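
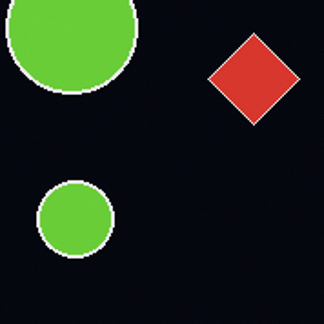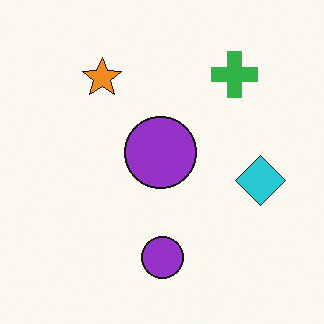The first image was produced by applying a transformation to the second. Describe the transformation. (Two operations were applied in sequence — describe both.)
Color-inverted (negative), then cropped tightly and scaled back up.

The light background has become dark and every shape's color is its complement — a photographic negative. The visible shapes are larger and the field of view is narrower; shapes near the original edges may be partly or wholly outside the frame — a crop-and-rescale.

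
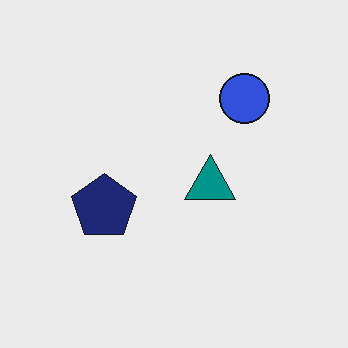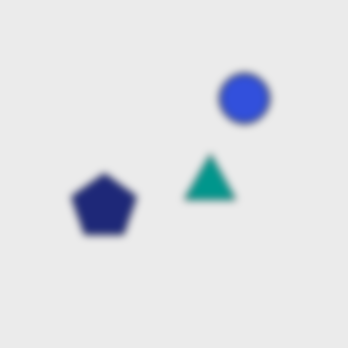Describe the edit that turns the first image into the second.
Noticeably gaussian-blurred.

Shape edges and outlines are uniformly softened across the whole image.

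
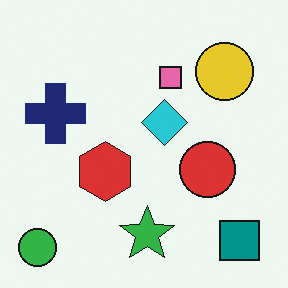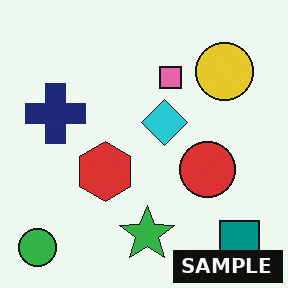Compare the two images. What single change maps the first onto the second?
Watermarked with the text "SAMPLE" in the lower-right corner.

A dark label reading "SAMPLE" appears in the lower-right corner.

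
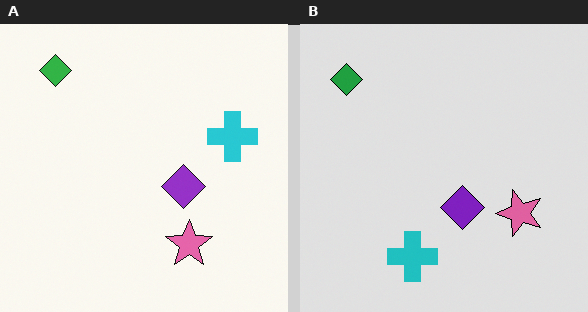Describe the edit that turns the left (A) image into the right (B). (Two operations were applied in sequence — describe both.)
The right (B) image is the left (A) posterized to a reduced palette, then transposed (reflected across the top-left ↔ bottom-right diagonal).

Each flat color has snapped to a coarser quantized level — most visibly, the near-white background has dropped to a flat grey. Shapes have swapped their row and column positions — what was in the top-right is now in the bottom-left — a diagonal reflection.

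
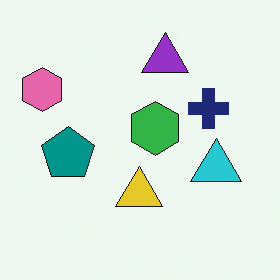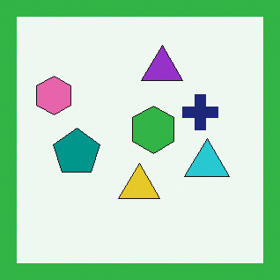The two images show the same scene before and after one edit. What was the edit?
It was framed with a green border.

A solid green frame runs around the edge of the second image, with the content slightly shrunk inside it.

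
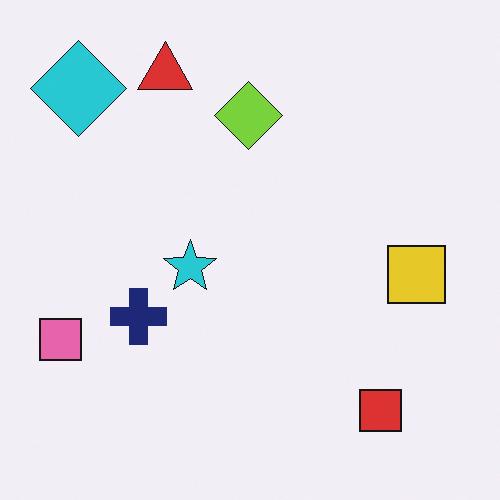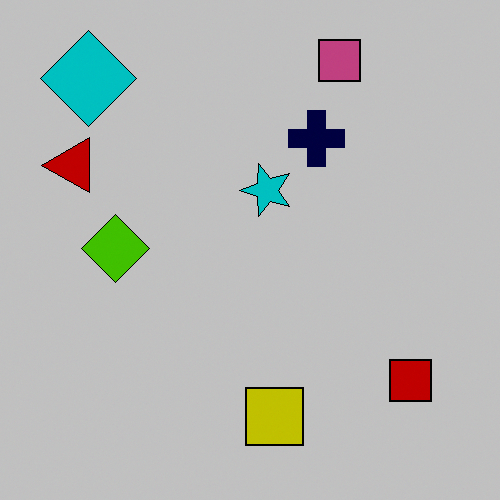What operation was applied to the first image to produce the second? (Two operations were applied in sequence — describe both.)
Transposed (reflected across the top-left ↔ bottom-right diagonal), then aggressively posterized.

Shapes have swapped their row and column positions — what was in the top-right is now in the bottom-left — a diagonal reflection. Each flat color has snapped to a coarser quantized level — most visibly, the near-white background has dropped to a flat grey.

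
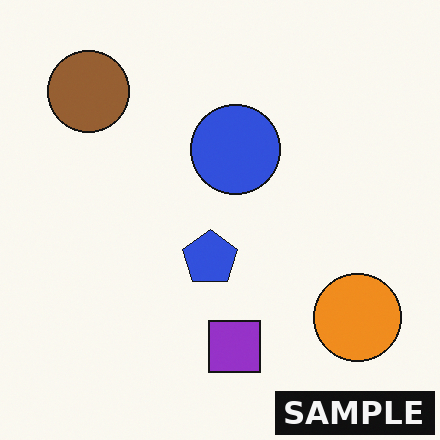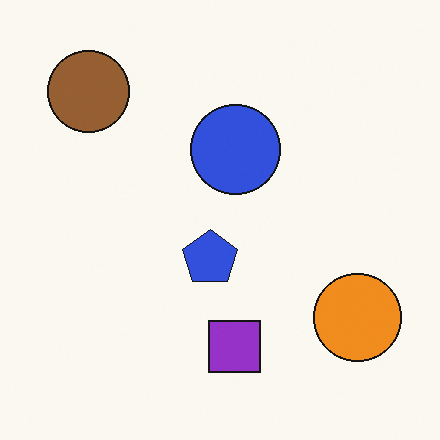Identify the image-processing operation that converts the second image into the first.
The first image is the second watermarked with the text "SAMPLE" in the lower-right corner.

A dark label reading "SAMPLE" appears in the lower-right corner.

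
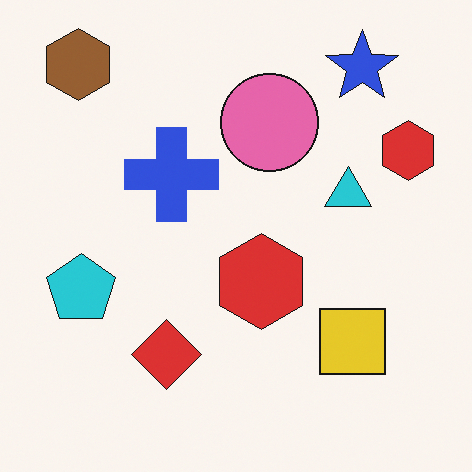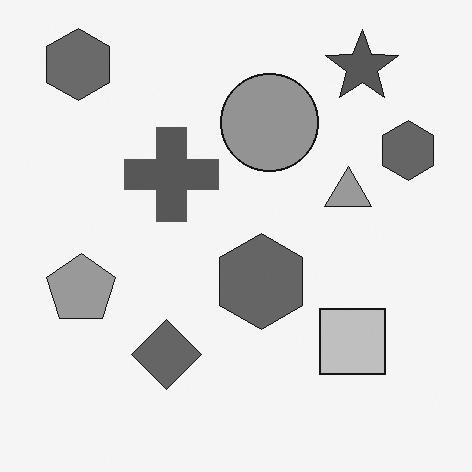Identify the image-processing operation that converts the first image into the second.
It was converted to grayscale.

All color is removed — every shape is now a shade of grey.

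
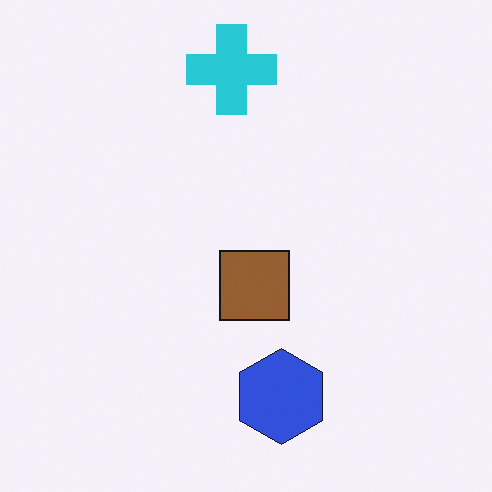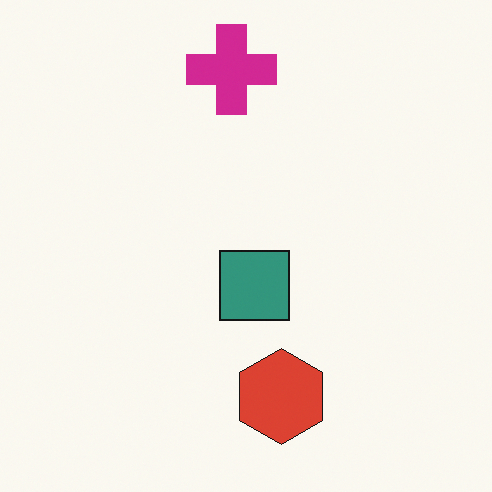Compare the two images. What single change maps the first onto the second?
It was hue-shifted noticeably.

Every shape's color has rotated by the same amount around the hue wheel — a uniform hue shift.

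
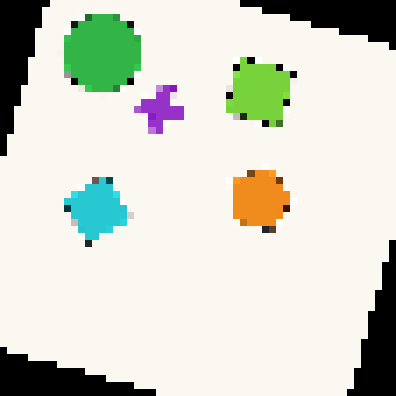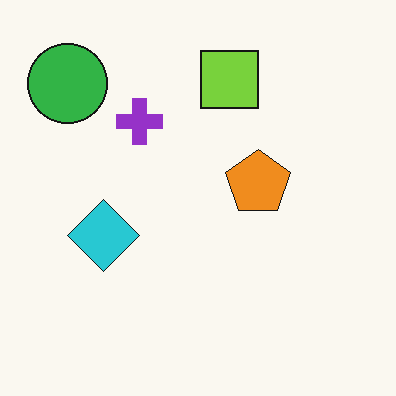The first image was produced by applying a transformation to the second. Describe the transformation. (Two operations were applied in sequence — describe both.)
Rotated clockwise by a clearly visible amount, then pixelated into visible square blocks.

Every shape is tilted by the same angle and the image corners show triangular fill wedges — a whole-image rotation by a non-right angle. Shapes are reduced to large square blocks; fine edges and outlines are lost — a downscale-then-upscale (mosaic) effect.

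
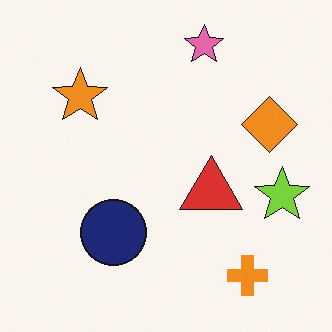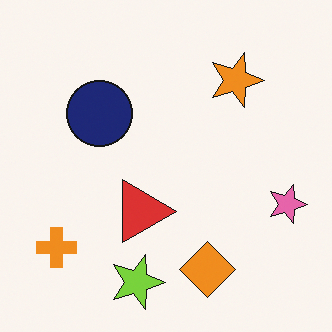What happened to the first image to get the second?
It was rotated 90° clockwise.

The orange cross sits in the bottom-right of the first image and the bottom-left of the second — consistent with a whole-image 90° clockwise rotation.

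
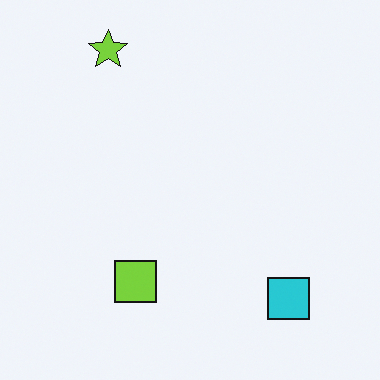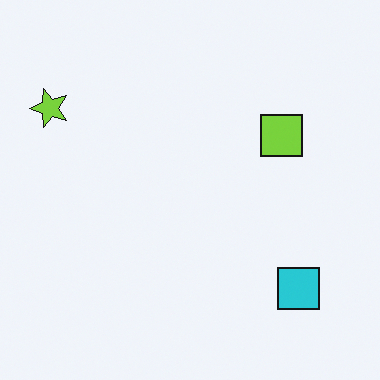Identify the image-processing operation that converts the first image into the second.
Transposed (reflected across the top-left ↔ bottom-right diagonal).

Shapes have swapped their row and column positions — what was in the top-right is now in the bottom-left — a diagonal reflection.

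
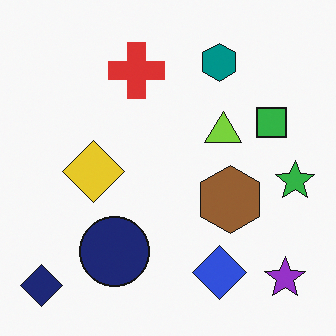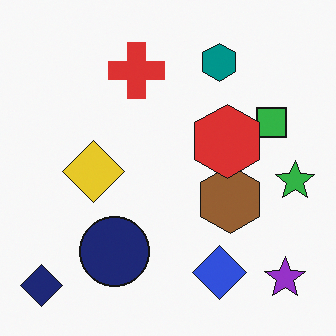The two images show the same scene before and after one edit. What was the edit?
It was overlaid with an additional red hexagon.

A red hexagon appears in the second image that is absent from the first.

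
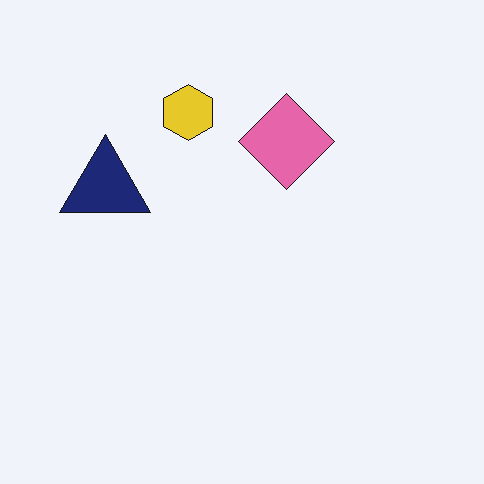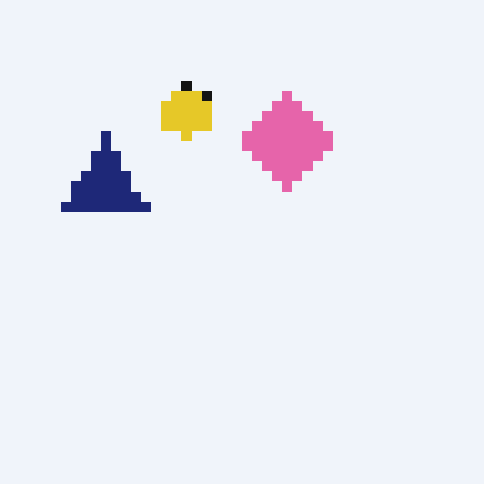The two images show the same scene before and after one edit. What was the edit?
The second image is the first heavily pixelated into large blocks.

Shapes are reduced to large square blocks; fine edges and outlines are lost — a downscale-then-upscale (mosaic) effect.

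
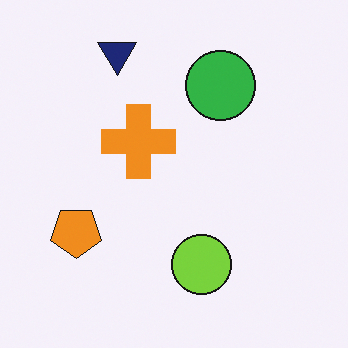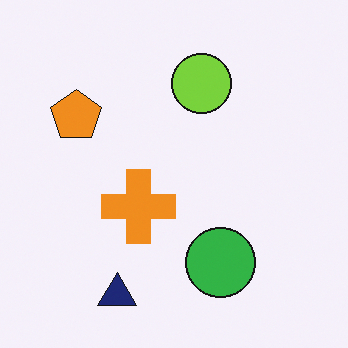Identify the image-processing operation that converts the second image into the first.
The first image is the second flipped vertically (top ↔ bottom).

The navy triangle is in the bottom of the second image and the top of the first — shapes on opposite sides of the horizontal midline have swapped in a mirror flip.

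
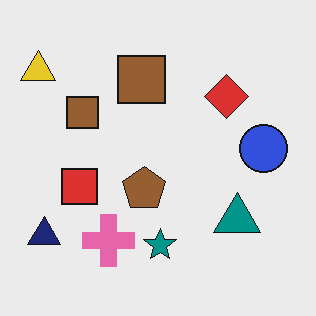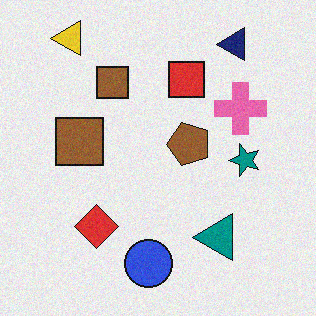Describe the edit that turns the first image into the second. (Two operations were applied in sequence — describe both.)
The second image is the first degraded with subtle gaussian noise, then transposed (reflected across the top-left ↔ bottom-right diagonal).

Random speckle covers the whole image, including the flat background. Shapes have swapped their row and column positions — what was in the top-right is now in the bottom-left — a diagonal reflection.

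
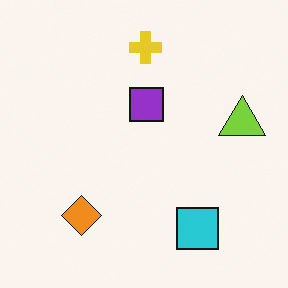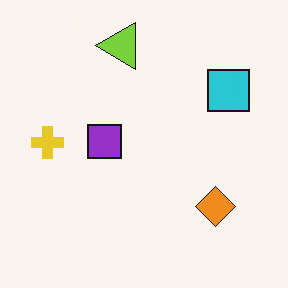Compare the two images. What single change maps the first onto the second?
This is the original image rotated 90° counter-clockwise.

The lime triangle sits in the right of the first image and the top of the second — consistent with a whole-image 90° counter-clockwise rotation.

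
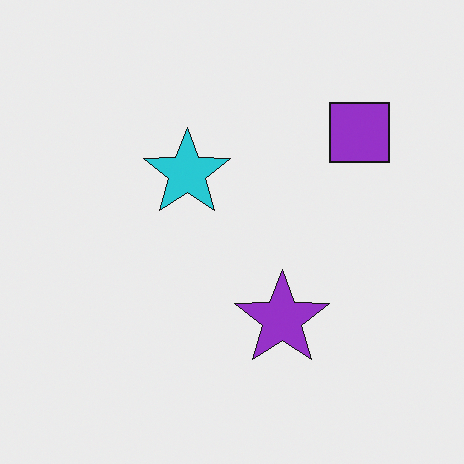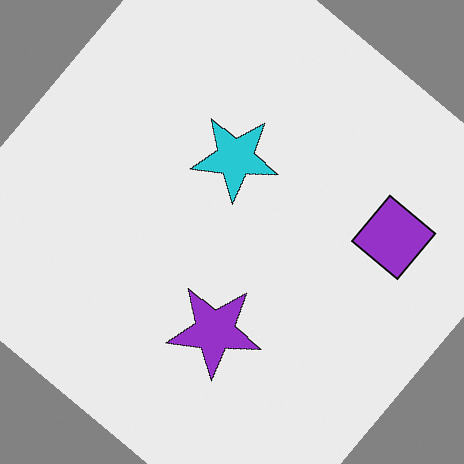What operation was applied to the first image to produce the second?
Rotated clockwise by a large amount — several tens of degrees.

Every shape is tilted by the same angle and the image corners show triangular fill wedges — a whole-image rotation by a non-right angle.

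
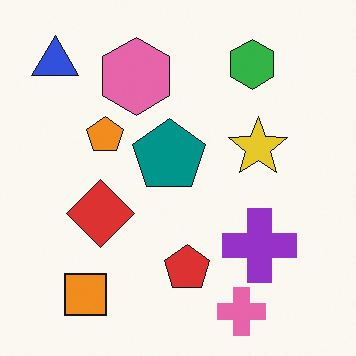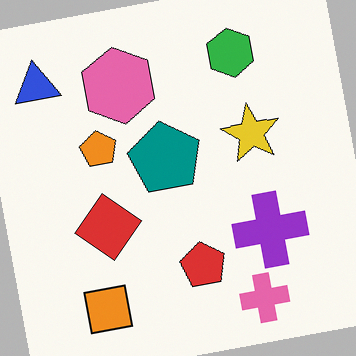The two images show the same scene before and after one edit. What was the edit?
It was rotated counter-clockwise by a few degrees.

Every shape is tilted by the same angle and the image corners show triangular fill wedges — a whole-image rotation by a non-right angle.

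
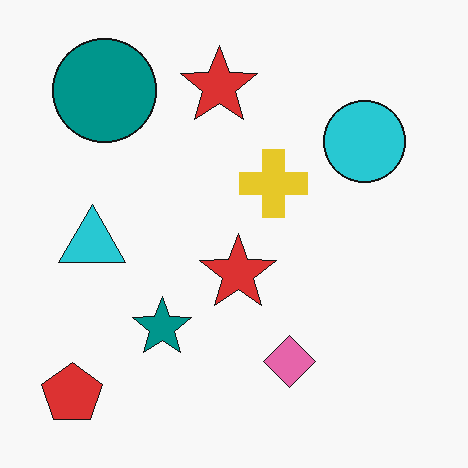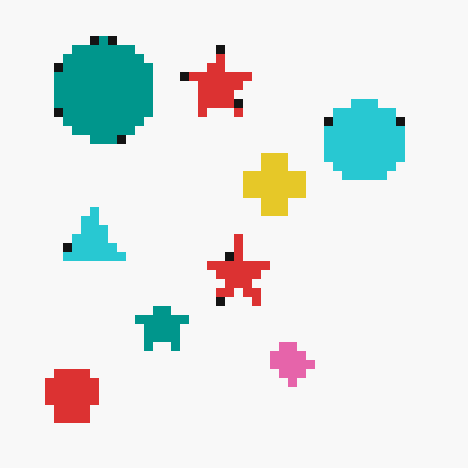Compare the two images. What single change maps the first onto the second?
Coarsely pixelated.

Shapes are reduced to large square blocks; fine edges and outlines are lost — a downscale-then-upscale (mosaic) effect.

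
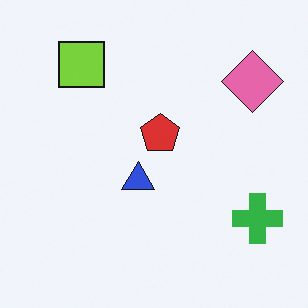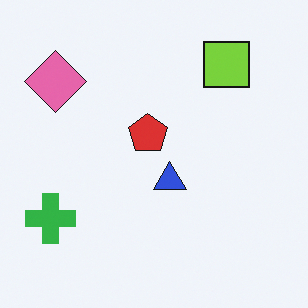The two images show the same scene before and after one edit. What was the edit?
The second image is the first flipped horizontally (left ↔ right).

The green cross is in the bottom-right of the first image and the bottom-left of the second — shapes on opposite sides of the vertical midline have swapped in a mirror flip.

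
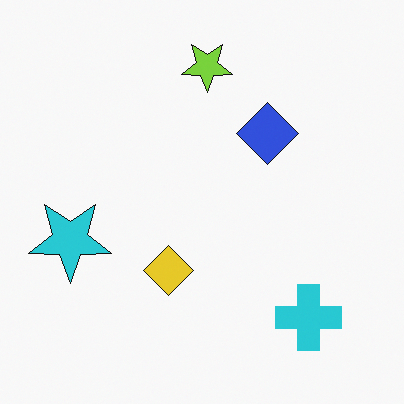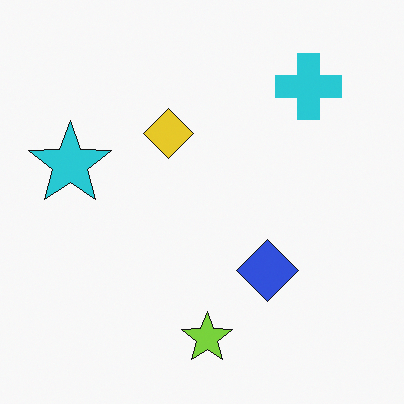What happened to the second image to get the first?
It was flipped vertically (top ↔ bottom).

The lime star is in the bottom of the second image and the top of the first — shapes on opposite sides of the horizontal midline have swapped in a mirror flip.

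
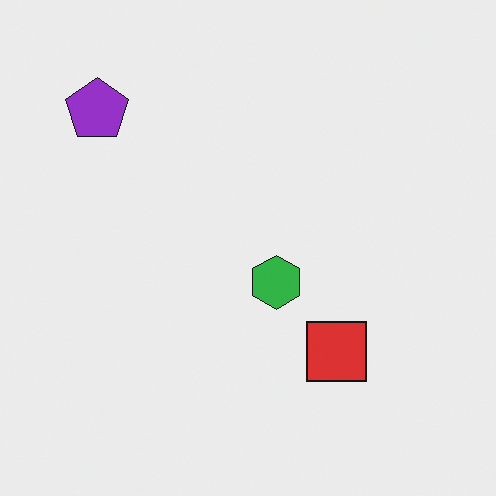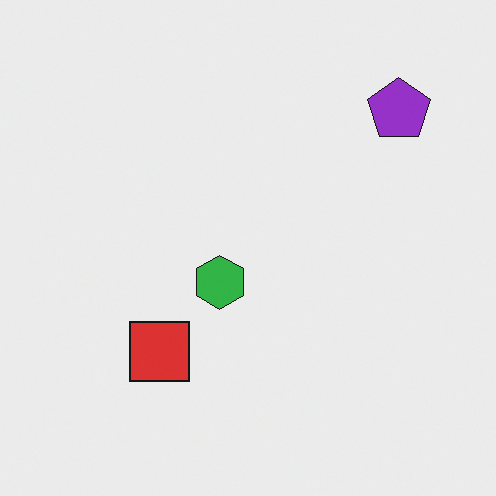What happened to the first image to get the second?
The image was flipped horizontally (left ↔ right).

The purple pentagon is in the top-left of the first image and the top-right of the second — shapes on opposite sides of the vertical midline have swapped in a mirror flip.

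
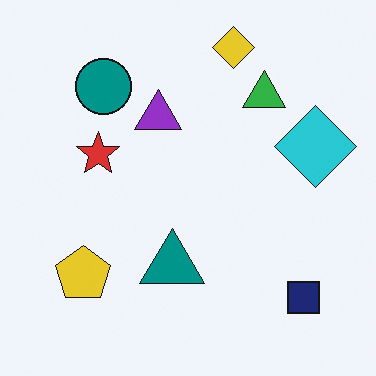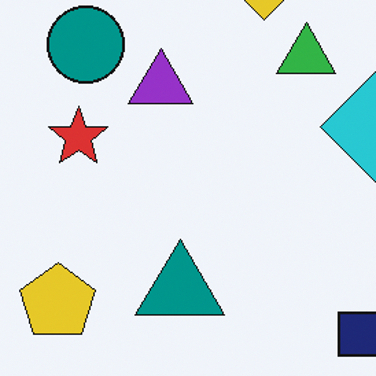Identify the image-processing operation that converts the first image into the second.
It was cropped to a modestly smaller region and rescaled.

The visible shapes are larger and the field of view is narrower; shapes near the original edges may be partly or wholly outside the frame — a crop-and-rescale.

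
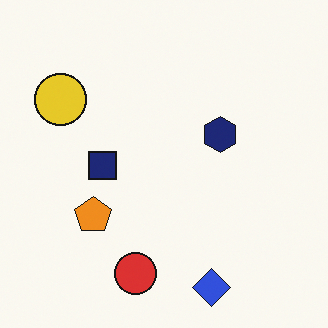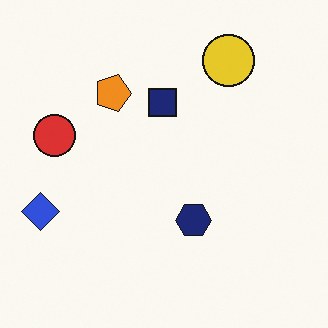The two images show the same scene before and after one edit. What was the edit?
Rotated 90° clockwise.

The blue diamond sits in the bottom of the first image and the left of the second — consistent with a whole-image 90° clockwise rotation.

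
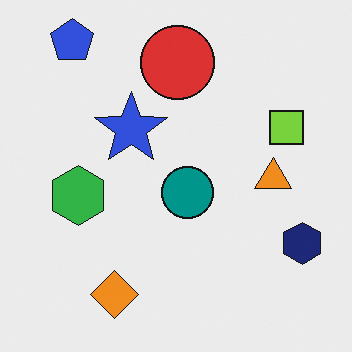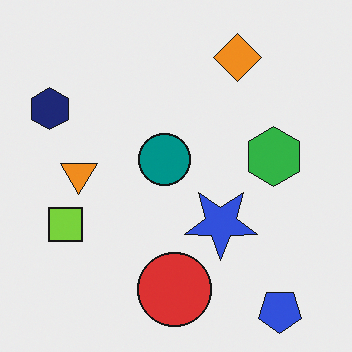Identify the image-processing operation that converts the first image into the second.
This is the original image rotated 180°.

The blue pentagon sits in the top-left of the first image and the bottom-right of the second — consistent with a whole-image 180° rotation.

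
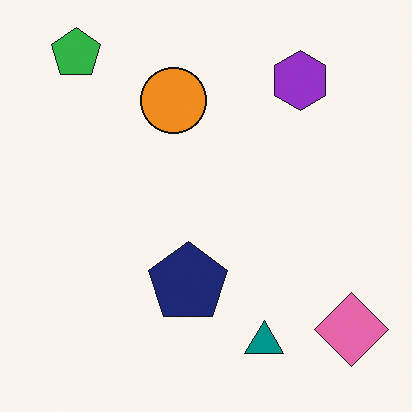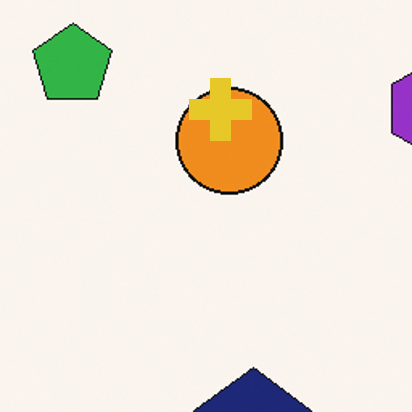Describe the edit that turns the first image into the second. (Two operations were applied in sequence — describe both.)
Cropped to a modestly smaller region and rescaled, then overlaid with an additional yellow cross.

The visible shapes are larger and the field of view is narrower; shapes near the original edges may be partly or wholly outside the frame — a crop-and-rescale. A yellow cross appears in the second image that is absent from the first.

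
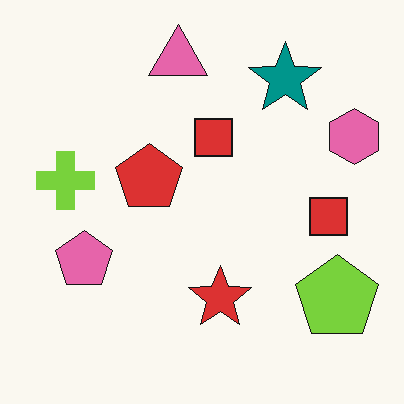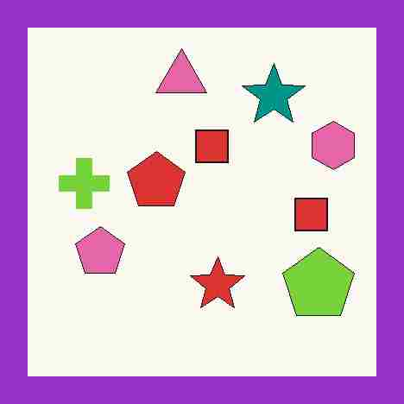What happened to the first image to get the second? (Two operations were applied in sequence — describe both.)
The transformation is: degraded with heavy JPEG compression, then framed with a purple border.

Blocky 8×8 compression artifacts appear around shape edges and the flat background shows ringing — characteristic JPEG degradation. A solid purple frame runs around the edge of the second image, with the content slightly shrunk inside it.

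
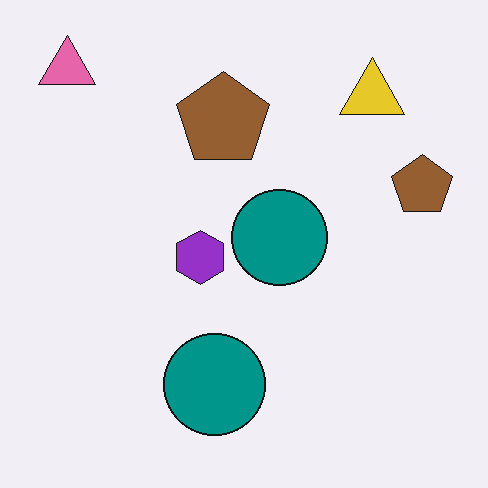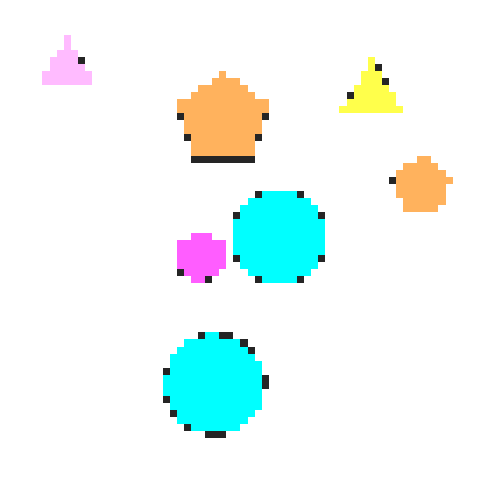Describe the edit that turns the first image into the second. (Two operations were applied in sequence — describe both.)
It was substantially brightened, then moderately pixelated.

Every pixel — background and shapes alike — is uniformly brightened. Shapes are reduced to large square blocks; fine edges and outlines are lost — a downscale-then-upscale (mosaic) effect.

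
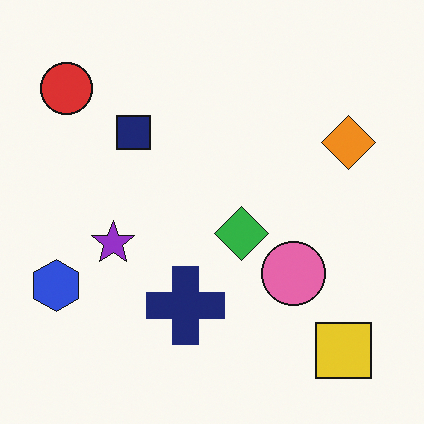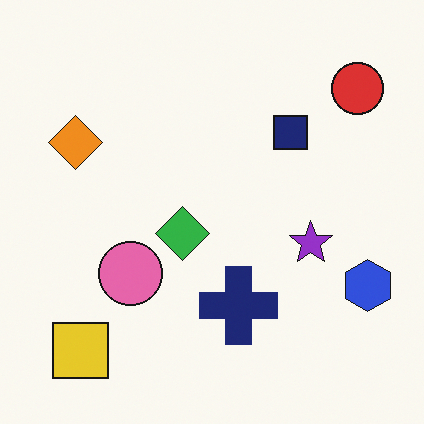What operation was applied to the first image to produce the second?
Flipped horizontally (left ↔ right).

The blue hexagon is in the bottom-left of the first image and the bottom-right of the second — shapes on opposite sides of the vertical midline have swapped in a mirror flip.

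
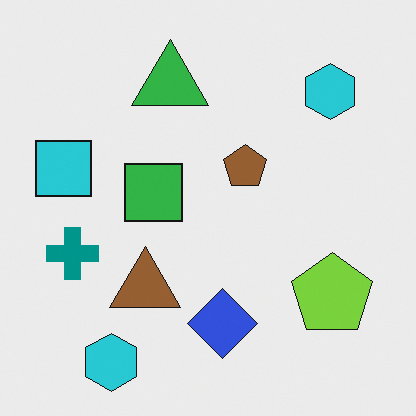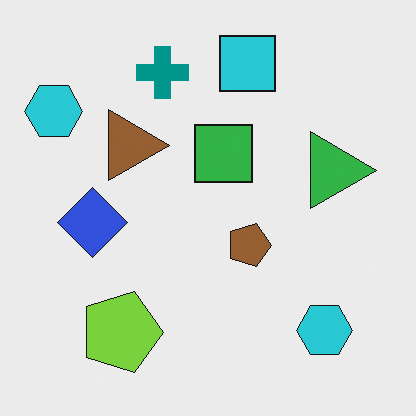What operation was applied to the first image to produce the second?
Rotated 90° clockwise.

The lime pentagon sits in the bottom-right of the first image and the bottom-left of the second — consistent with a whole-image 90° clockwise rotation.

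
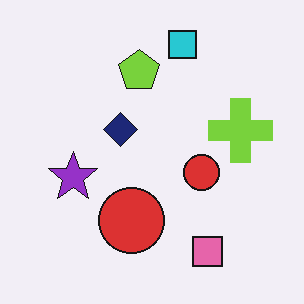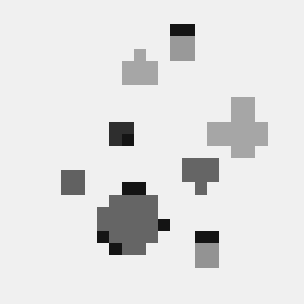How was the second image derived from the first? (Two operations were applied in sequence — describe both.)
The transformation is: converted to grayscale, then coarsely pixelated.

All color is removed — every shape is now a shade of grey. Shapes are reduced to large square blocks; fine edges and outlines are lost — a downscale-then-upscale (mosaic) effect.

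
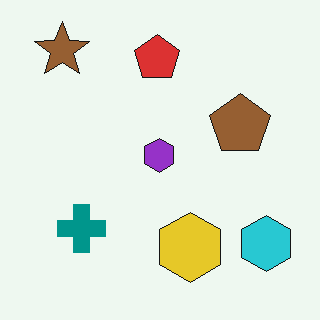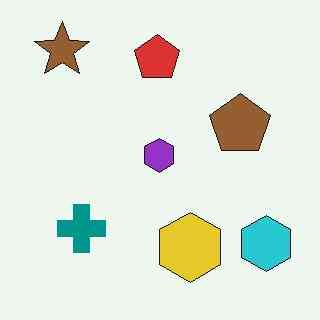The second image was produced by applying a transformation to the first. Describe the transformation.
JPEG-compressed with visible artifacts.

Blocky 8×8 compression artifacts appear around shape edges and the flat background shows ringing — characteristic JPEG degradation.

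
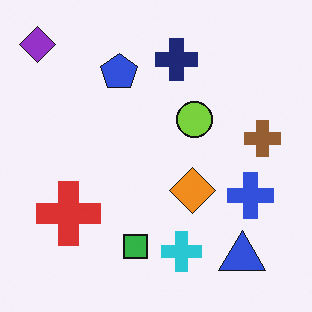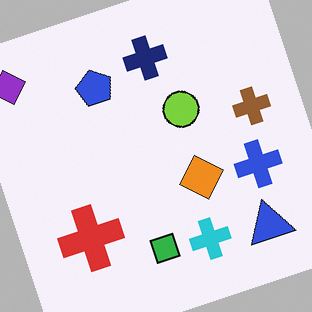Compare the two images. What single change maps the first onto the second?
It was rotated counter-clockwise by a moderate amount.

Every shape is tilted by the same angle and the image corners show triangular fill wedges — a whole-image rotation by a non-right angle.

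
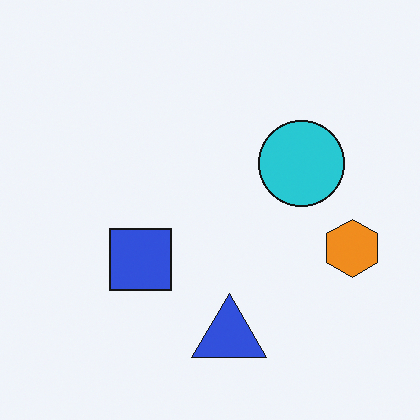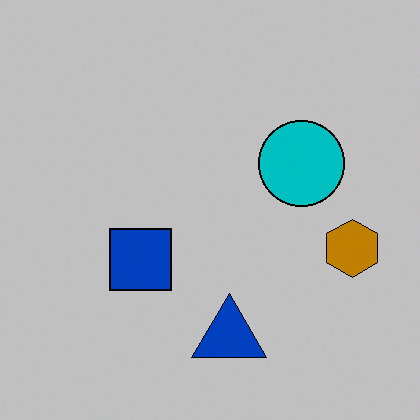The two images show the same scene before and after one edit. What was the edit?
The second image is the first heavily posterized to just a handful of flat colors.

Each flat color has snapped to a coarser quantized level — most visibly, the near-white background has dropped to a flat grey.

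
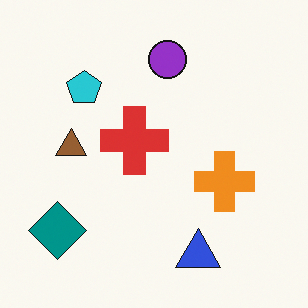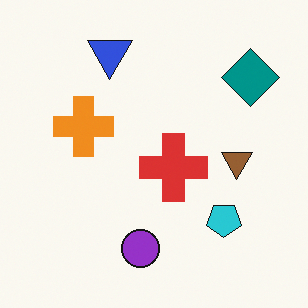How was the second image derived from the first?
The image was rotated 180°.

The teal diamond sits in the bottom-left of the first image and the top-right of the second — consistent with a whole-image 180° rotation.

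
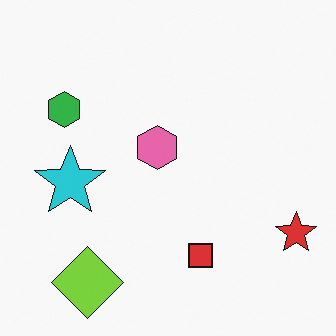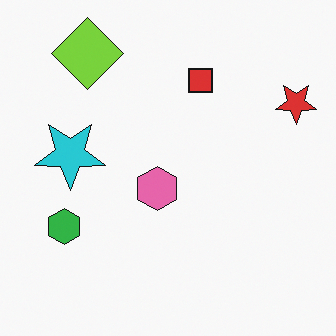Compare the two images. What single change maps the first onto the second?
The transformation is: flipped vertically (top ↔ bottom).

The lime diamond is in the bottom-left of the first image and the top-left of the second — shapes on opposite sides of the horizontal midline have swapped in a mirror flip.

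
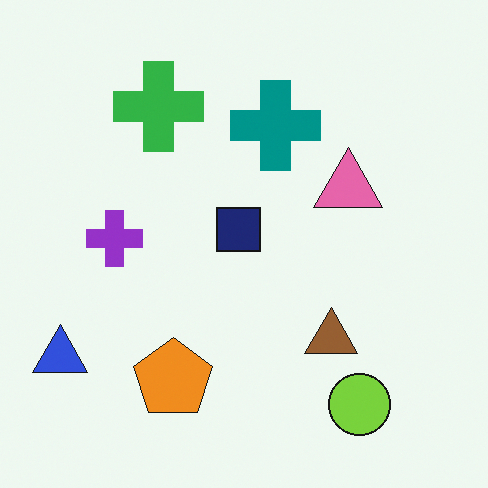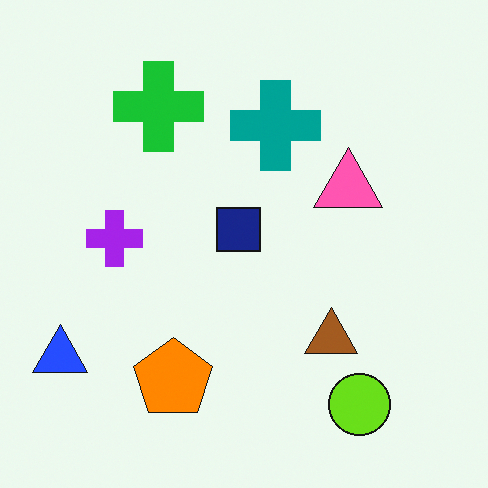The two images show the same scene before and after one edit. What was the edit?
Slightly oversaturated.

All colors are more vivid — a global saturation change.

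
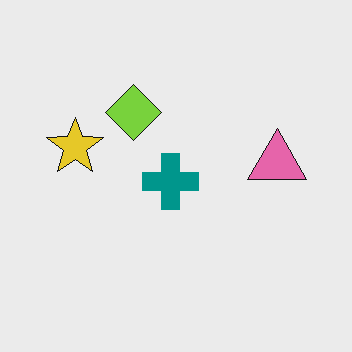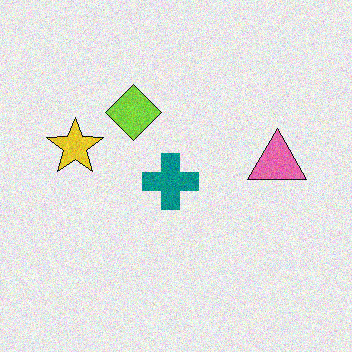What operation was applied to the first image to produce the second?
This is the original image degraded with visible gaussian noise.

Random speckle covers the whole image, including the flat background.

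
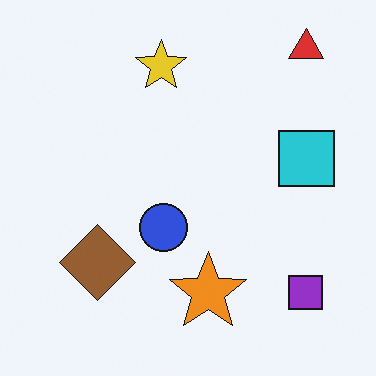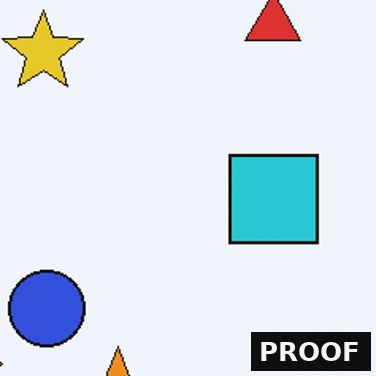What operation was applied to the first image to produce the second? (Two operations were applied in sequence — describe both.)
It was cropped to a modestly smaller region and rescaled, then watermarked with the text "PROOF" in the lower-right corner.

The visible shapes are larger and the field of view is narrower; shapes near the original edges may be partly or wholly outside the frame — a crop-and-rescale. A dark label reading "PROOF" appears in the lower-right corner.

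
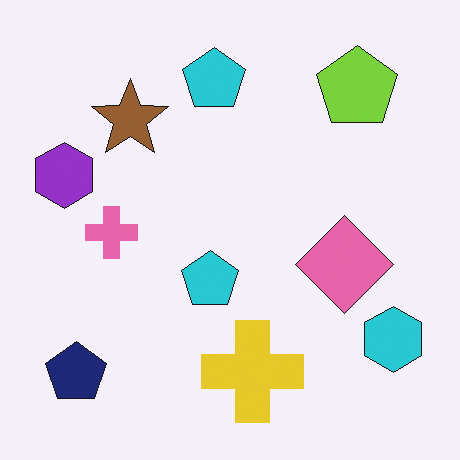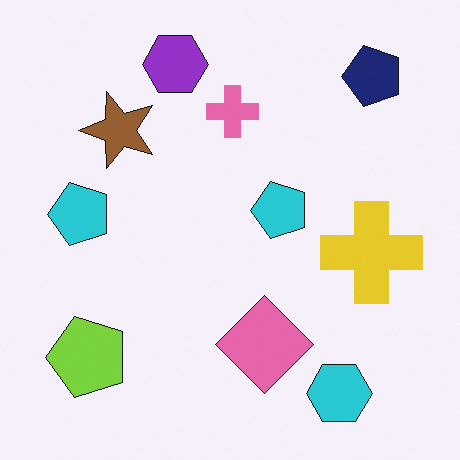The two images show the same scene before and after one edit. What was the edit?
The image was transposed (reflected across the top-left ↔ bottom-right diagonal).

Shapes have swapped their row and column positions — what was in the top-right is now in the bottom-left — a diagonal reflection.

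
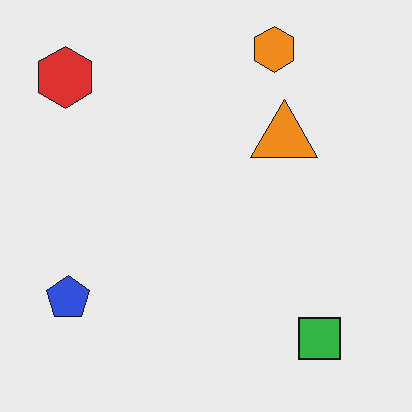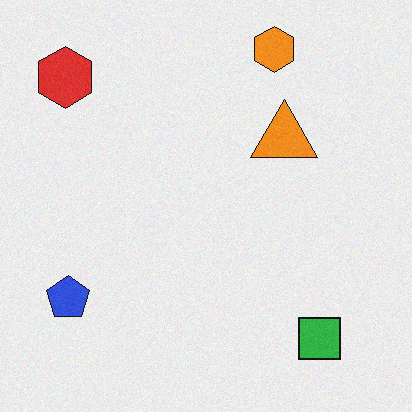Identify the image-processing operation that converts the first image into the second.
The second image is the first degraded with a light layer of grain.

Random speckle covers the whole image, including the flat background.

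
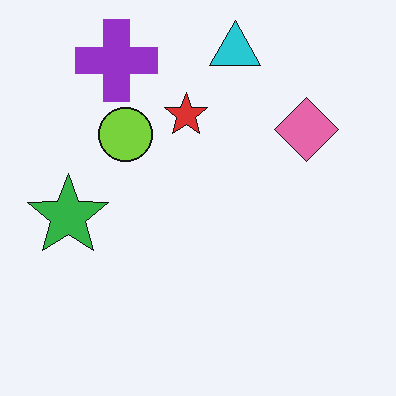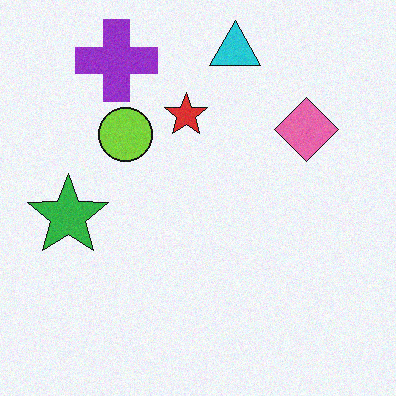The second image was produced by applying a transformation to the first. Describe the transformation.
Degraded with a light layer of grain.

Random speckle covers the whole image, including the flat background.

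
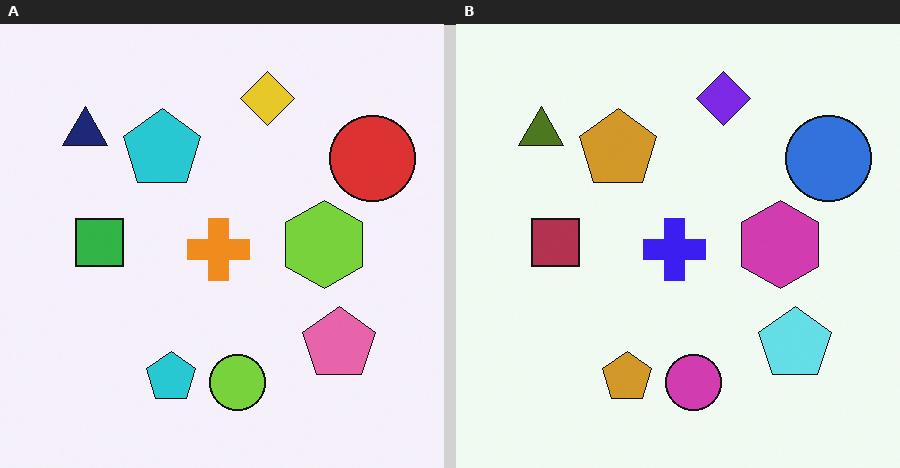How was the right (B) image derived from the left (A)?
The right (B) image is the left (A) hue-shifted by a large amount.

Every shape's color has rotated by the same amount around the hue wheel — a uniform hue shift.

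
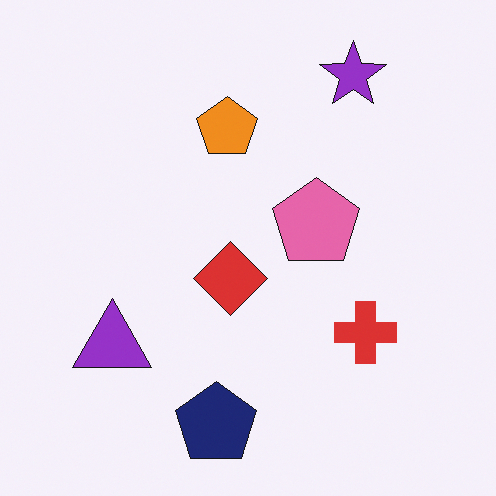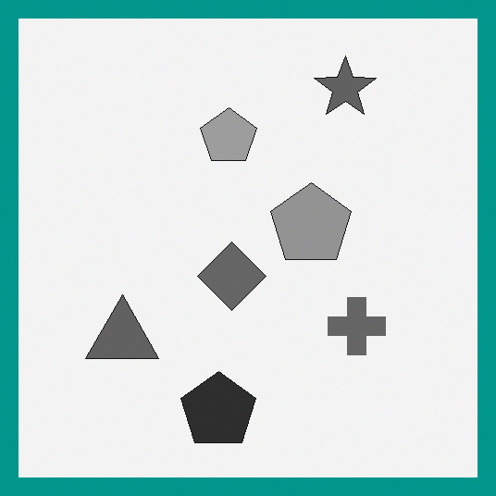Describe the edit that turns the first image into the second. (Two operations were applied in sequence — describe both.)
It was converted to grayscale, then framed with a teal border.

All color is removed — every shape is now a shade of grey. A solid teal frame runs around the edge of the second image, with the content slightly shrunk inside it.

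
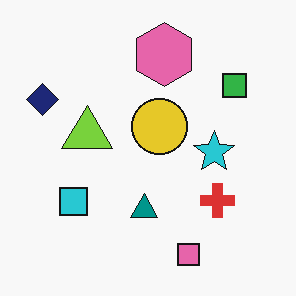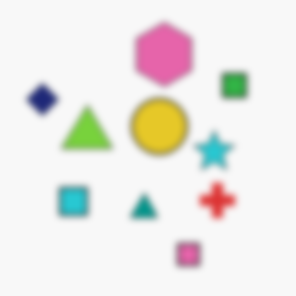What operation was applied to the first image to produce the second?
Noticeably gaussian-blurred.

Shape edges and outlines are uniformly softened across the whole image.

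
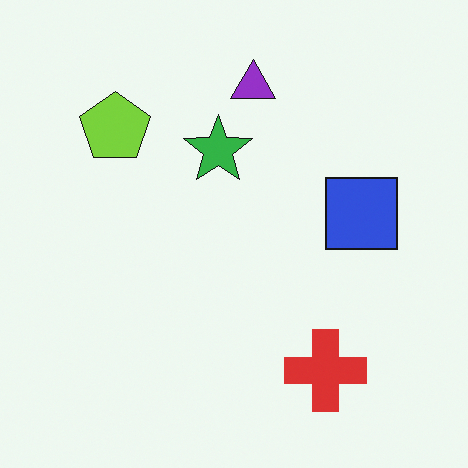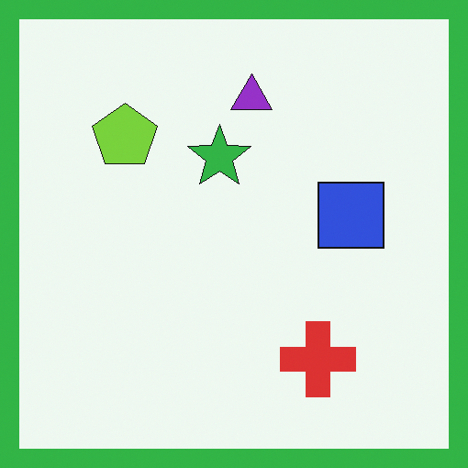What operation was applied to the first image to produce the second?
The transformation is: framed with a green border.

A solid green frame runs around the edge of the second image, with the content slightly shrunk inside it.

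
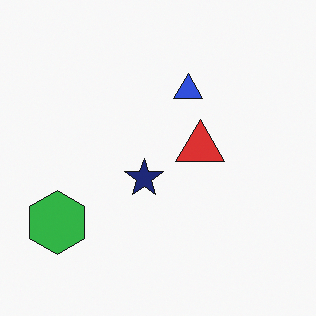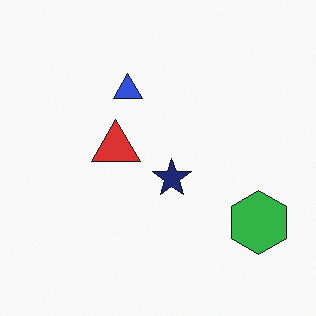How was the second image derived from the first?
The second image is the first flipped horizontally (left ↔ right).

The green hexagon is in the bottom-left of the first image and the bottom-right of the second — shapes on opposite sides of the vertical midline have swapped in a mirror flip.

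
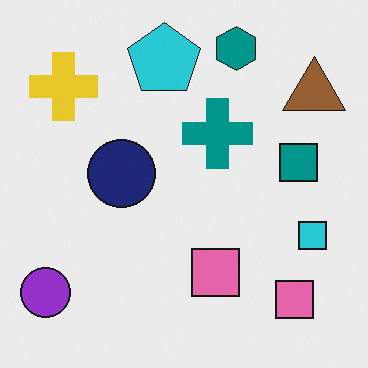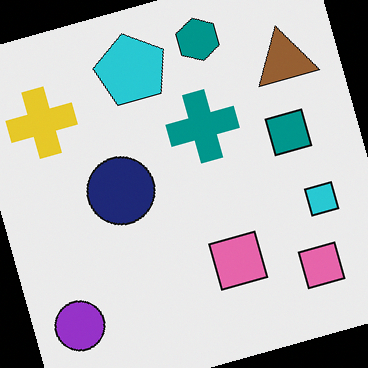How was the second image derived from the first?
The second image is the first rotated counter-clockwise by a clearly visible amount.

Every shape is tilted by the same angle and the image corners show triangular fill wedges — a whole-image rotation by a non-right angle.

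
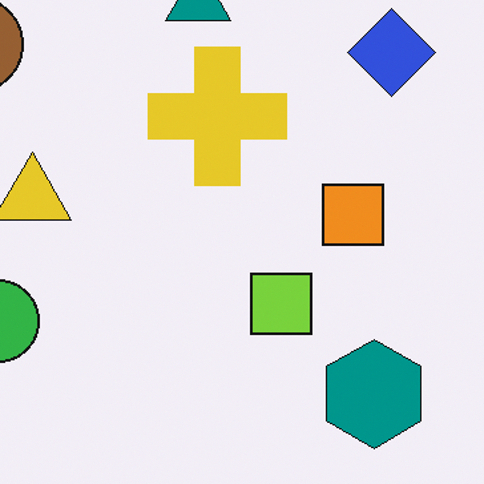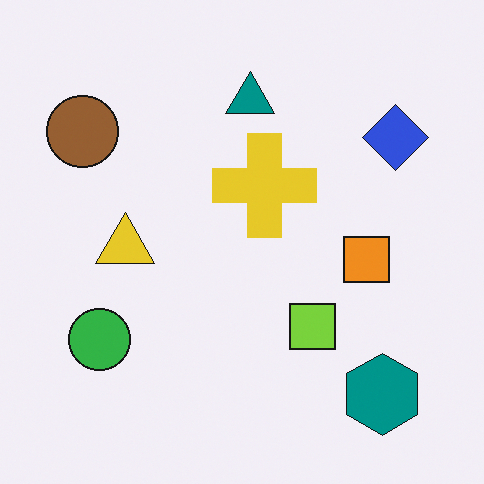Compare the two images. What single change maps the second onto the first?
Cropped slightly and scaled back up.

The visible shapes are larger and the field of view is narrower; shapes near the original edges may be partly or wholly outside the frame — a crop-and-rescale.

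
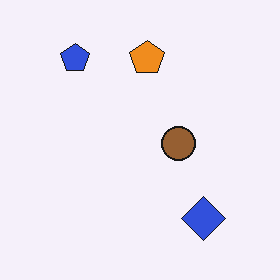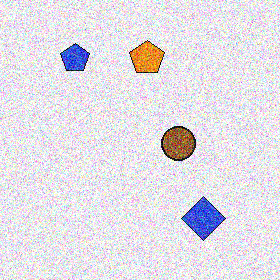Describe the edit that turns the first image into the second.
This is the original image degraded with a thick layer of grain.

Random speckle covers the whole image, including the flat background.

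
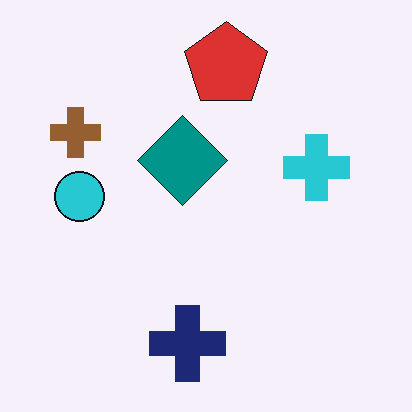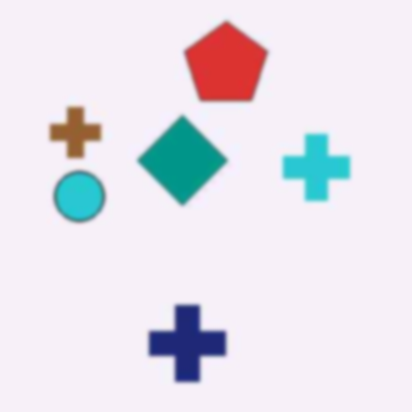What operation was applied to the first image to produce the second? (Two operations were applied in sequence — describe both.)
The second image is the first JPEG-compressed with visible artifacts, then slightly softened.

Blocky 8×8 compression artifacts appear around shape edges and the flat background shows ringing — characteristic JPEG degradation. Shape edges and outlines are uniformly softened across the whole image.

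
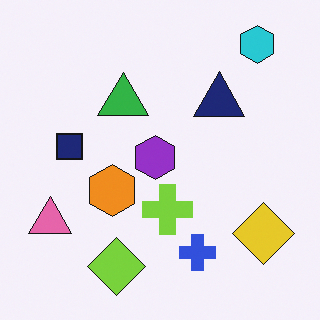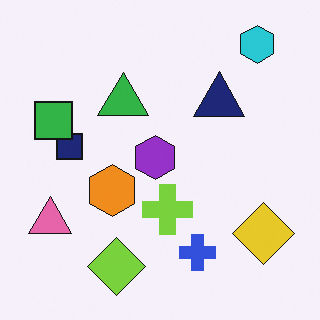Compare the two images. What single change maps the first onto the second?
It was overlaid with an additional green square.

A green square appears in the second image that is absent from the first.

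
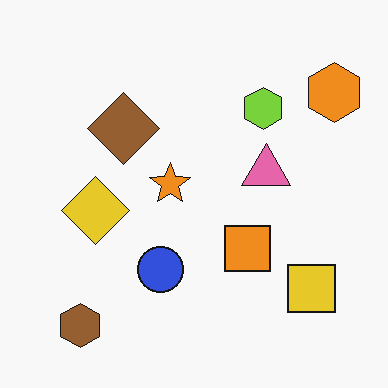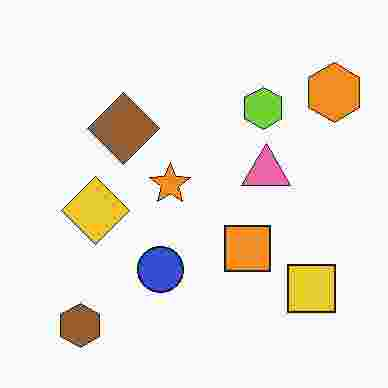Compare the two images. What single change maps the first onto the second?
Heavily JPEG-compressed with obvious blocking artifacts.

Blocky 8×8 compression artifacts appear around shape edges and the flat background shows ringing — characteristic JPEG degradation.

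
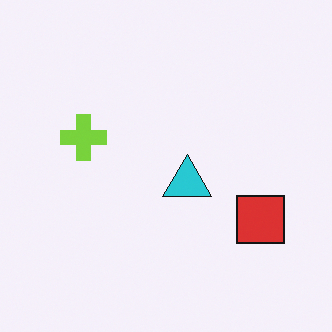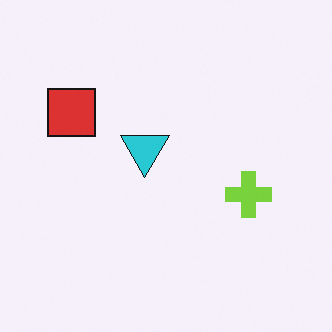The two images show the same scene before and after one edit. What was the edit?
This is the original image rotated 180°.

The red square sits in the right of the first image and the left of the second — consistent with a whole-image 180° rotation.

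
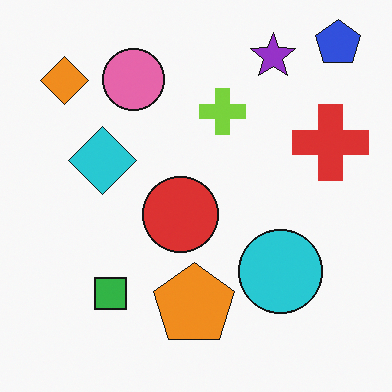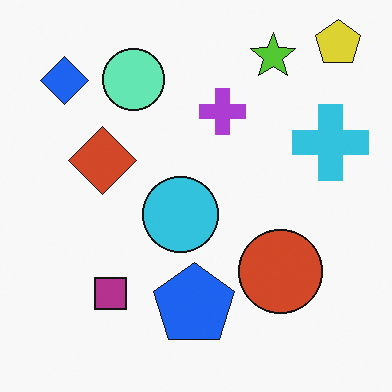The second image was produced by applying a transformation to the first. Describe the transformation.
This is the original image hue-shifted by a large amount.

Every shape's color has rotated by the same amount around the hue wheel — a uniform hue shift.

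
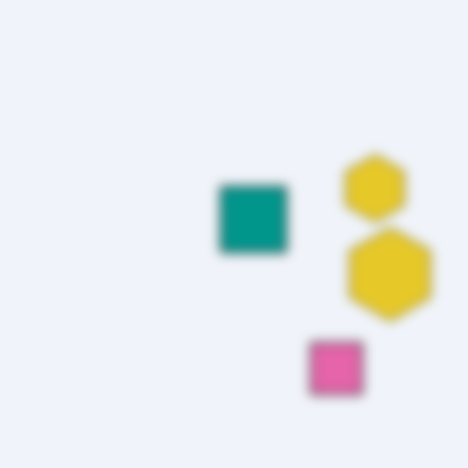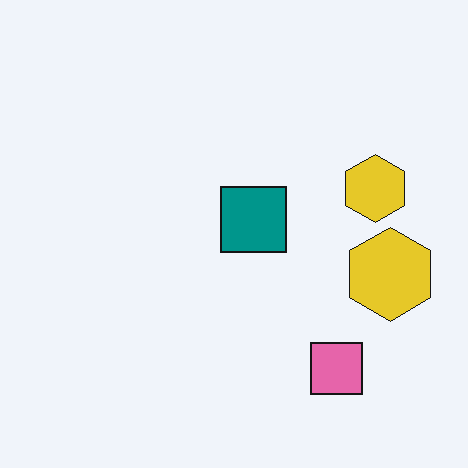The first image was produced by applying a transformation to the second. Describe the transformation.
The image was heavily blurred.

Shape edges and outlines are uniformly softened across the whole image.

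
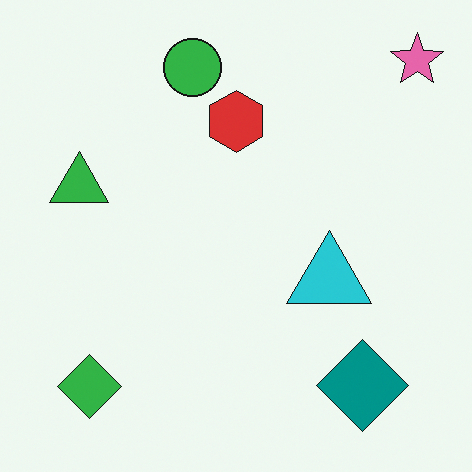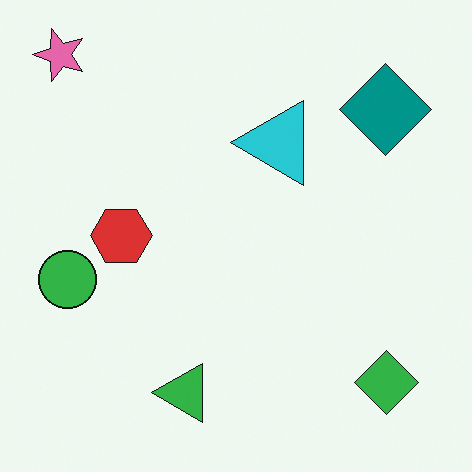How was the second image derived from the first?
It was rotated 90° counter-clockwise.

The pink star sits in the top-right of the first image and the top-left of the second — consistent with a whole-image 90° counter-clockwise rotation.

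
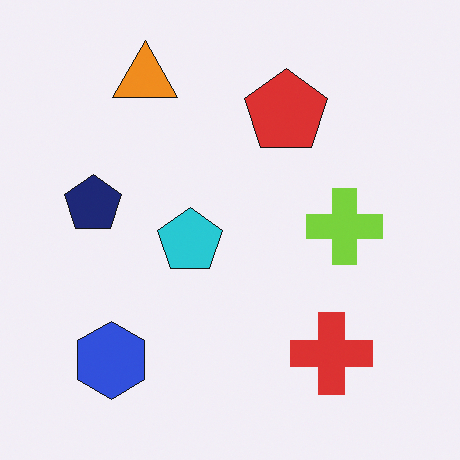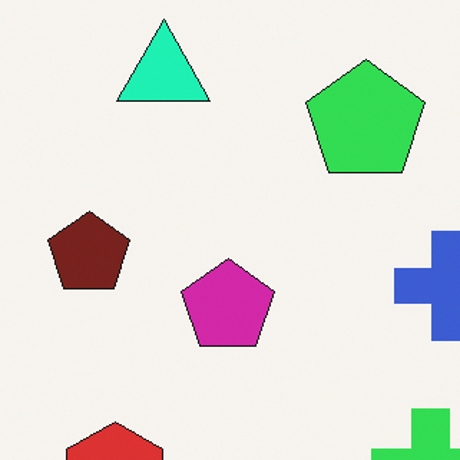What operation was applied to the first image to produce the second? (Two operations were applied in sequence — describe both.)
This is the original image cropped slightly and scaled back up, then hue-shifted by a moderate amount.

The visible shapes are larger and the field of view is narrower; shapes near the original edges may be partly or wholly outside the frame — a crop-and-rescale. Every shape's color has rotated by the same amount around the hue wheel — a uniform hue shift.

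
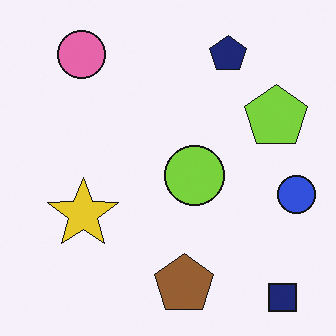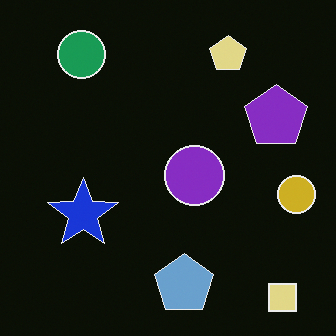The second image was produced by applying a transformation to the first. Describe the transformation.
The second image is the first color-inverted (negative).

The light background has become dark and every shape's color is its complement — a photographic negative.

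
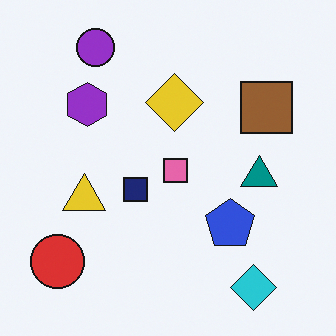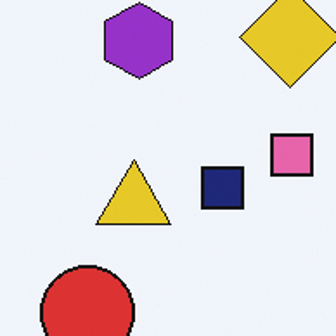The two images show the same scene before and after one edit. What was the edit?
This is the original image cropped to a noticeably smaller region and rescaled.

The visible shapes are larger and the field of view is narrower; shapes near the original edges may be partly or wholly outside the frame — a crop-and-rescale.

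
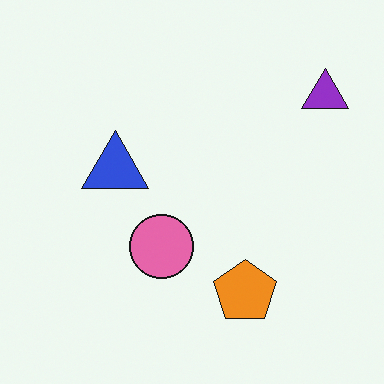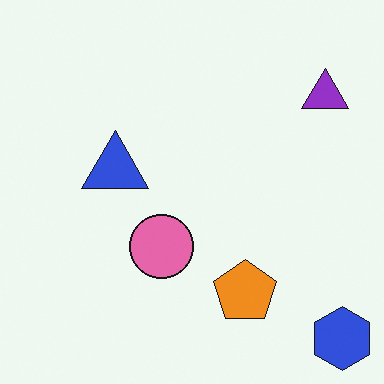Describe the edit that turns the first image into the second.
The second image is the first overlaid with an additional blue hexagon.

A blue hexagon appears in the second image that is absent from the first.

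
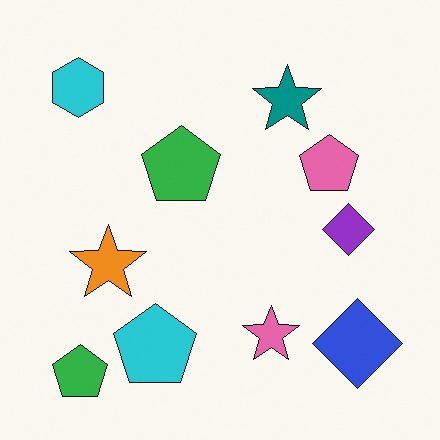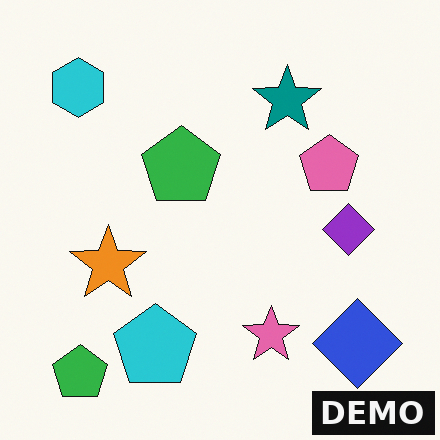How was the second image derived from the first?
The image was watermarked with the text "DEMO" in the lower-right corner.

A dark label reading "DEMO" appears in the lower-right corner.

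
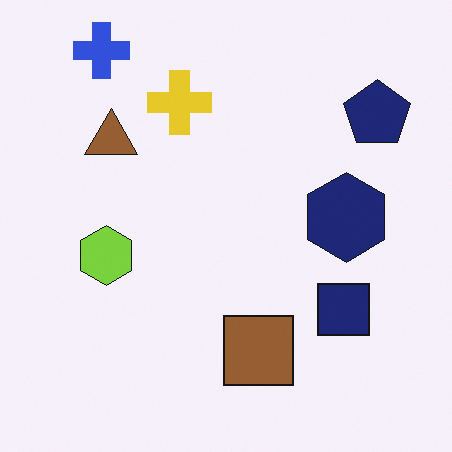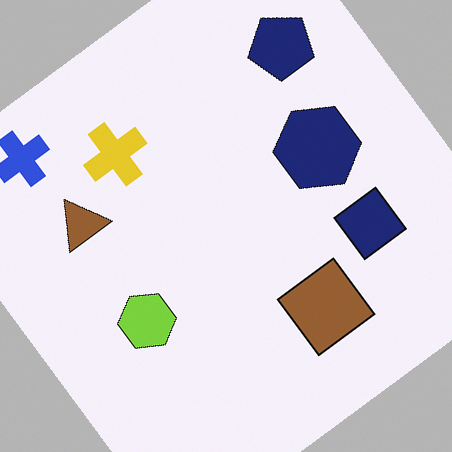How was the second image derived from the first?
The transformation is: rotated counter-clockwise by a large amount — several tens of degrees.

Every shape is tilted by the same angle and the image corners show triangular fill wedges — a whole-image rotation by a non-right angle.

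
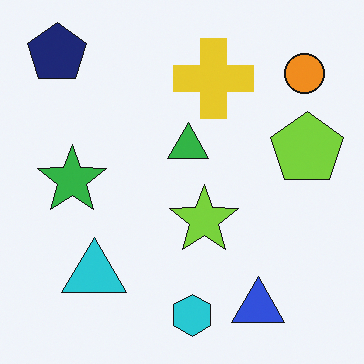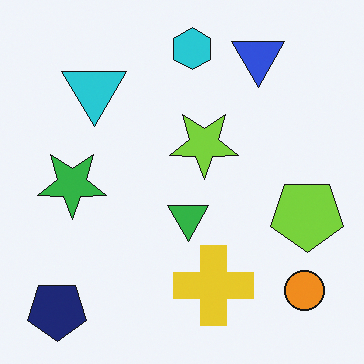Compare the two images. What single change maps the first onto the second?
This is the original image flipped vertically (top ↔ bottom).

The cyan hexagon is in the bottom of the first image and the top of the second — shapes on opposite sides of the horizontal midline have swapped in a mirror flip.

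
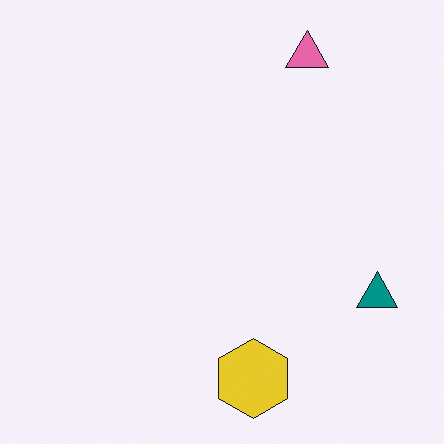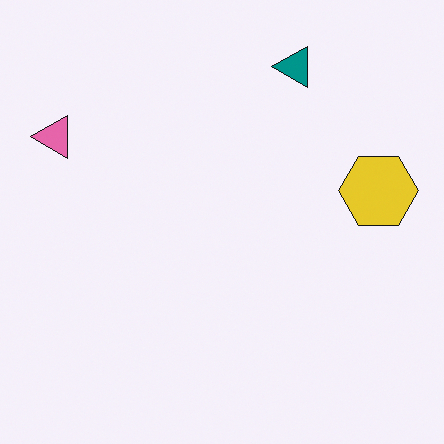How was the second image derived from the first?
Rotated 90° counter-clockwise.

The pink triangle sits in the top-right of the first image and the top-left of the second — consistent with a whole-image 90° counter-clockwise rotation.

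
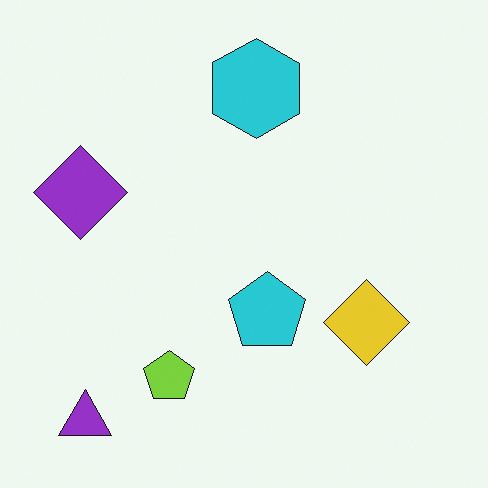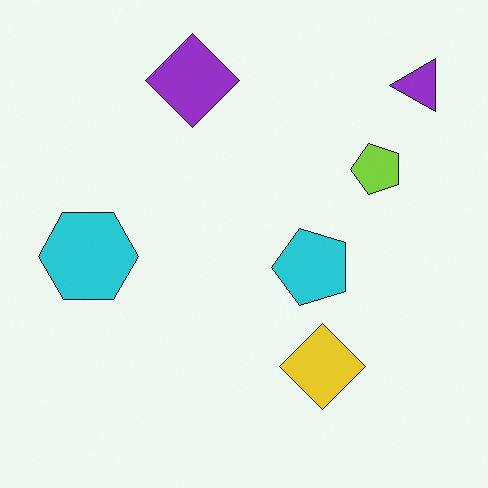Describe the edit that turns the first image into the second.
Transposed (reflected across the top-left ↔ bottom-right diagonal).

Shapes have swapped their row and column positions — what was in the top-right is now in the bottom-left — a diagonal reflection.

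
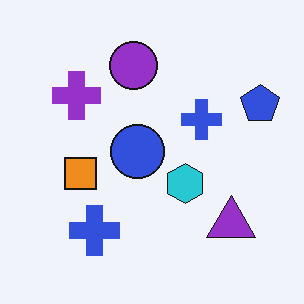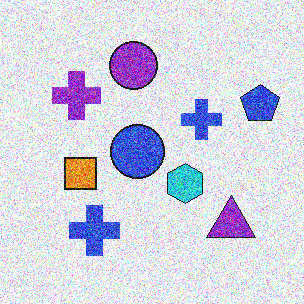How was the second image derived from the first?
The transformation is: degraded with strong gaussian noise.

Random speckle covers the whole image, including the flat background.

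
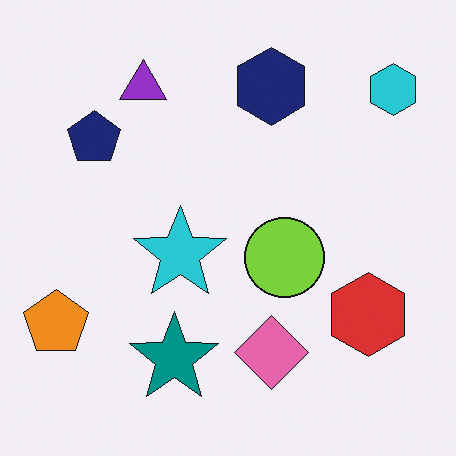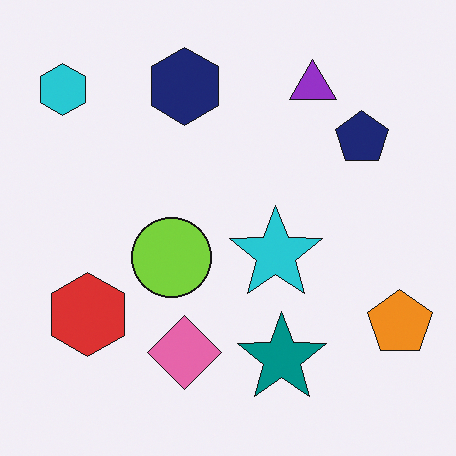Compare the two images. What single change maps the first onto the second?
This is the original image flipped horizontally (left ↔ right).

The orange pentagon is in the bottom-left of the first image and the bottom-right of the second — shapes on opposite sides of the vertical midline have swapped in a mirror flip.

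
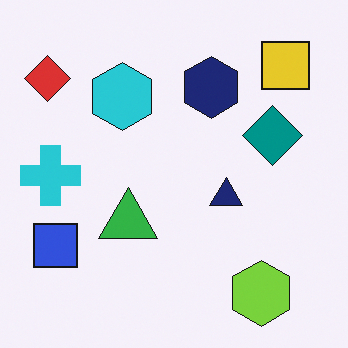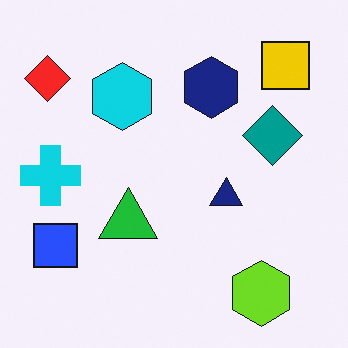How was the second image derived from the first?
The image was slightly oversaturated.

All colors are more vivid — a global saturation change.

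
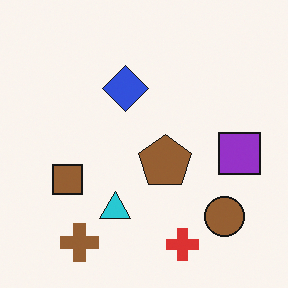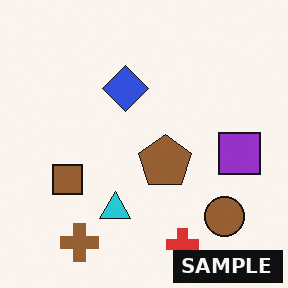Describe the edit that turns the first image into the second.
This is the original image watermarked with the text "SAMPLE" in the lower-right corner.

A dark label reading "SAMPLE" appears in the lower-right corner.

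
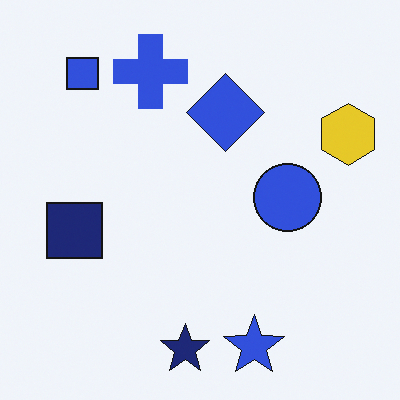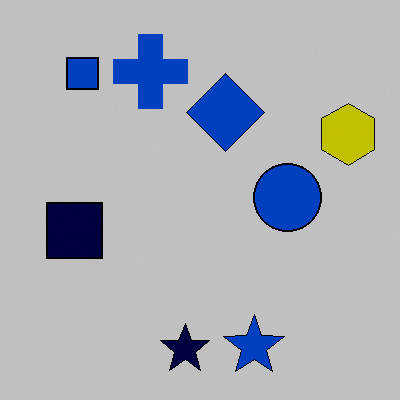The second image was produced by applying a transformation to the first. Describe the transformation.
Aggressively posterized.

Each flat color has snapped to a coarser quantized level — most visibly, the near-white background has dropped to a flat grey.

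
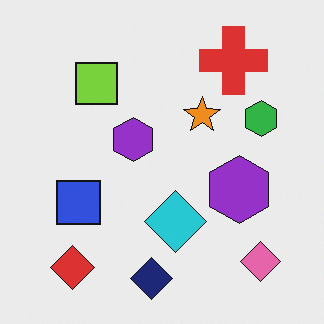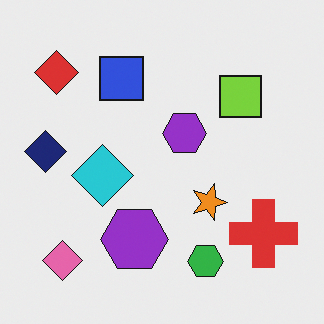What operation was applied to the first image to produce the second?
The second image is the first rotated 90° clockwise.

The pink diamond sits in the bottom-right of the first image and the bottom-left of the second — consistent with a whole-image 90° clockwise rotation.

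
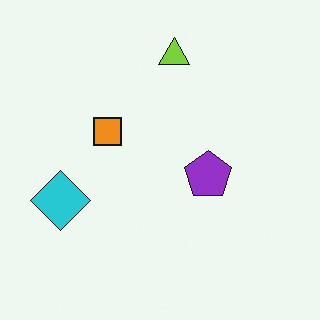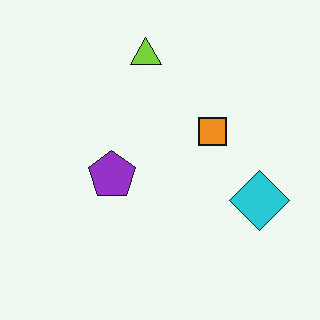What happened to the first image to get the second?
It was flipped horizontally (left ↔ right).

The cyan diamond is in the left of the first image and the right of the second — shapes on opposite sides of the vertical midline have swapped in a mirror flip.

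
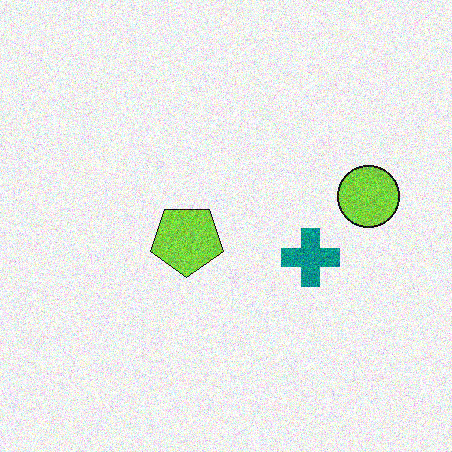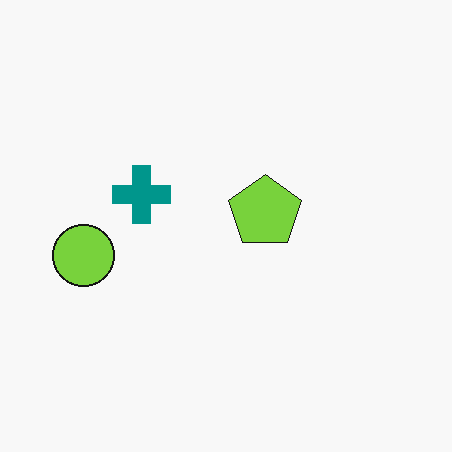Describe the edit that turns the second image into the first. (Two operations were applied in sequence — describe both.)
This is the original image rotated 180°, then degraded with strong gaussian noise.

The lime circle sits in the left of the second image and the right of the first — consistent with a whole-image 180° rotation. Random speckle covers the whole image, including the flat background.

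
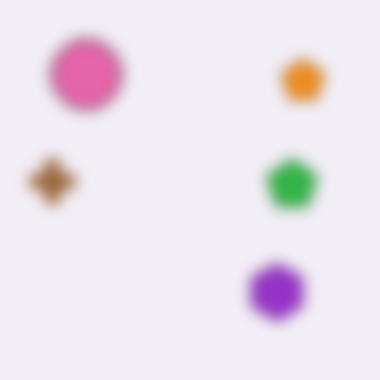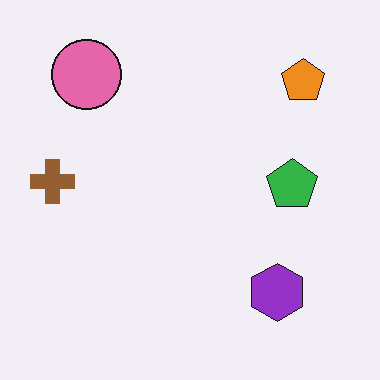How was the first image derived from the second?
This is the original image strongly gaussian-blurred.

Shape edges and outlines are uniformly softened across the whole image.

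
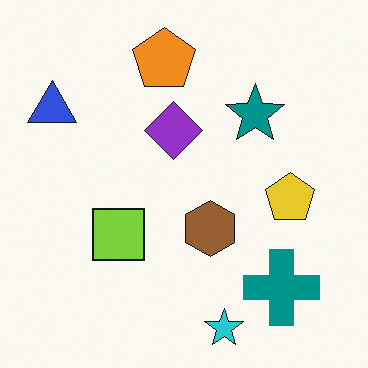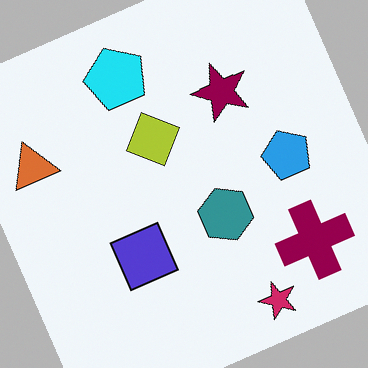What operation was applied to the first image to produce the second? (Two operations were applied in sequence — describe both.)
This is the original image hue-shifted by a moderate amount, then rotated counter-clockwise by a clearly visible amount.

Every shape's color has rotated by the same amount around the hue wheel — a uniform hue shift. Every shape is tilted by the same angle and the image corners show triangular fill wedges — a whole-image rotation by a non-right angle.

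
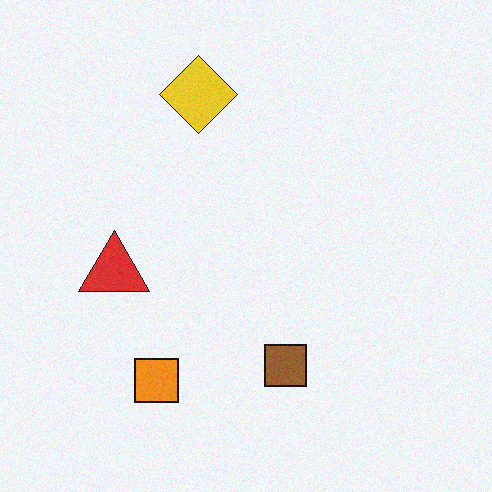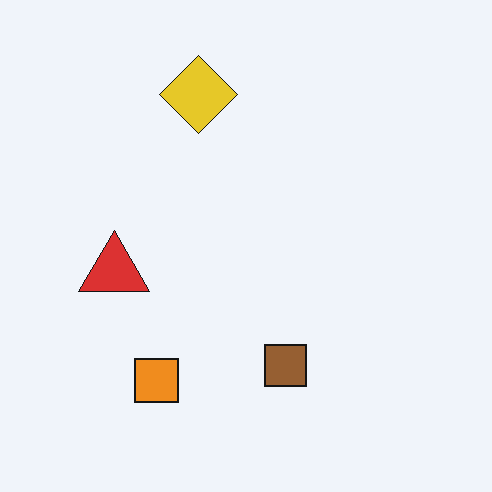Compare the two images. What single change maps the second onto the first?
The transformation is: degraded with light additive noise.

Random speckle covers the whole image, including the flat background.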